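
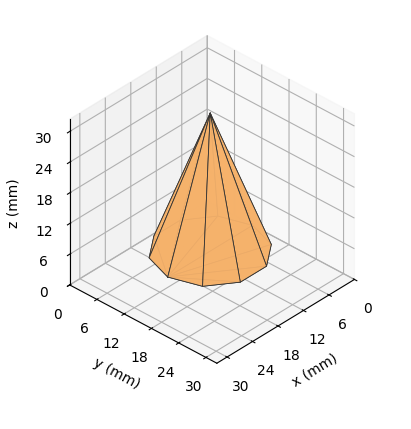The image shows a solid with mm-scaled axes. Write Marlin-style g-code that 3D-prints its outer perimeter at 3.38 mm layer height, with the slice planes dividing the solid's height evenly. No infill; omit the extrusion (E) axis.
Reading the render: the shape is a regular 10-sided pyramid, base circumscribed radius ≈ 10 mm, apex at z ≈ 27 mm (dimensions read to the nearest mm from the axis ticks). For the g-code, the solid's height is divided into equal slices at the stated Δz and each level perimeter traced with G1 moves after a G0 lift.

; perimeter-only toolpath
G21 ; units = mm
G90 ; absolute positioning
G28 ; home
; layer 1
G0 Z3.38
G0 X18.75 Y10.00
G1 X17.08 Y15.15
G1 X12.70 Y18.32
G1 X7.30 Y18.32
G1 X2.92 Y15.15
G1 X1.25 Y10.00
G1 X2.92 Y4.86
G1 X7.30 Y1.68
G1 X12.70 Y1.68
G1 X17.08 Y4.86
G1 X18.75 Y10.00
; layer 2
G0 Z6.75
G0 X17.50 Y10.00
G1 X16.07 Y14.41
G1 X12.32 Y17.13
G1 X7.68 Y17.13
G1 X3.93 Y14.41
G1 X2.50 Y10.00
G1 X3.93 Y5.59
G1 X7.68 Y2.87
G1 X12.32 Y2.87
G1 X16.07 Y5.59
G1 X17.50 Y10.00
; layer 3
G0 Z10.12
G0 X16.25 Y10.00
G1 X15.06 Y13.68
G1 X11.93 Y15.94
G1 X8.07 Y15.94
G1 X4.94 Y13.68
G1 X3.75 Y10.00
G1 X4.94 Y6.33
G1 X8.07 Y4.06
G1 X11.93 Y4.06
G1 X15.06 Y6.33
G1 X16.25 Y10.00
; layer 4
G0 Z13.50
G0 X15.00 Y10.00
G1 X14.04 Y12.94
G1 X11.54 Y14.76
G1 X8.46 Y14.76
G1 X5.96 Y12.94
G1 X5.00 Y10.00
G1 X5.96 Y7.06
G1 X8.46 Y5.25
G1 X11.54 Y5.25
G1 X14.04 Y7.06
G1 X15.00 Y10.00
; layer 5
G0 Z16.88
G0 X13.75 Y10.00
G1 X13.03 Y12.21
G1 X11.16 Y13.57
G1 X8.84 Y13.57
G1 X6.97 Y12.21
G1 X6.25 Y10.00
G1 X6.97 Y7.79
G1 X8.84 Y6.43
G1 X11.16 Y6.43
G1 X13.03 Y7.79
G1 X13.75 Y10.00
; layer 6
G0 Z20.25
G0 X12.50 Y10.00
G1 X12.02 Y11.47
G1 X10.77 Y12.38
G1 X9.23 Y12.38
G1 X7.98 Y11.47
G1 X7.50 Y10.00
G1 X7.98 Y8.53
G1 X9.23 Y7.62
G1 X10.77 Y7.62
G1 X12.02 Y8.53
G1 X12.50 Y10.00
; layer 7
G0 Z23.62
G0 X11.25 Y10.00
G1 X11.01 Y10.73
G1 X10.39 Y11.19
G1 X9.61 Y11.19
G1 X8.99 Y10.73
G1 X8.75 Y10.00
G1 X8.99 Y9.27
G1 X9.61 Y8.81
G1 X10.39 Y8.81
G1 X11.01 Y9.27
G1 X11.25 Y10.00
M2 ; end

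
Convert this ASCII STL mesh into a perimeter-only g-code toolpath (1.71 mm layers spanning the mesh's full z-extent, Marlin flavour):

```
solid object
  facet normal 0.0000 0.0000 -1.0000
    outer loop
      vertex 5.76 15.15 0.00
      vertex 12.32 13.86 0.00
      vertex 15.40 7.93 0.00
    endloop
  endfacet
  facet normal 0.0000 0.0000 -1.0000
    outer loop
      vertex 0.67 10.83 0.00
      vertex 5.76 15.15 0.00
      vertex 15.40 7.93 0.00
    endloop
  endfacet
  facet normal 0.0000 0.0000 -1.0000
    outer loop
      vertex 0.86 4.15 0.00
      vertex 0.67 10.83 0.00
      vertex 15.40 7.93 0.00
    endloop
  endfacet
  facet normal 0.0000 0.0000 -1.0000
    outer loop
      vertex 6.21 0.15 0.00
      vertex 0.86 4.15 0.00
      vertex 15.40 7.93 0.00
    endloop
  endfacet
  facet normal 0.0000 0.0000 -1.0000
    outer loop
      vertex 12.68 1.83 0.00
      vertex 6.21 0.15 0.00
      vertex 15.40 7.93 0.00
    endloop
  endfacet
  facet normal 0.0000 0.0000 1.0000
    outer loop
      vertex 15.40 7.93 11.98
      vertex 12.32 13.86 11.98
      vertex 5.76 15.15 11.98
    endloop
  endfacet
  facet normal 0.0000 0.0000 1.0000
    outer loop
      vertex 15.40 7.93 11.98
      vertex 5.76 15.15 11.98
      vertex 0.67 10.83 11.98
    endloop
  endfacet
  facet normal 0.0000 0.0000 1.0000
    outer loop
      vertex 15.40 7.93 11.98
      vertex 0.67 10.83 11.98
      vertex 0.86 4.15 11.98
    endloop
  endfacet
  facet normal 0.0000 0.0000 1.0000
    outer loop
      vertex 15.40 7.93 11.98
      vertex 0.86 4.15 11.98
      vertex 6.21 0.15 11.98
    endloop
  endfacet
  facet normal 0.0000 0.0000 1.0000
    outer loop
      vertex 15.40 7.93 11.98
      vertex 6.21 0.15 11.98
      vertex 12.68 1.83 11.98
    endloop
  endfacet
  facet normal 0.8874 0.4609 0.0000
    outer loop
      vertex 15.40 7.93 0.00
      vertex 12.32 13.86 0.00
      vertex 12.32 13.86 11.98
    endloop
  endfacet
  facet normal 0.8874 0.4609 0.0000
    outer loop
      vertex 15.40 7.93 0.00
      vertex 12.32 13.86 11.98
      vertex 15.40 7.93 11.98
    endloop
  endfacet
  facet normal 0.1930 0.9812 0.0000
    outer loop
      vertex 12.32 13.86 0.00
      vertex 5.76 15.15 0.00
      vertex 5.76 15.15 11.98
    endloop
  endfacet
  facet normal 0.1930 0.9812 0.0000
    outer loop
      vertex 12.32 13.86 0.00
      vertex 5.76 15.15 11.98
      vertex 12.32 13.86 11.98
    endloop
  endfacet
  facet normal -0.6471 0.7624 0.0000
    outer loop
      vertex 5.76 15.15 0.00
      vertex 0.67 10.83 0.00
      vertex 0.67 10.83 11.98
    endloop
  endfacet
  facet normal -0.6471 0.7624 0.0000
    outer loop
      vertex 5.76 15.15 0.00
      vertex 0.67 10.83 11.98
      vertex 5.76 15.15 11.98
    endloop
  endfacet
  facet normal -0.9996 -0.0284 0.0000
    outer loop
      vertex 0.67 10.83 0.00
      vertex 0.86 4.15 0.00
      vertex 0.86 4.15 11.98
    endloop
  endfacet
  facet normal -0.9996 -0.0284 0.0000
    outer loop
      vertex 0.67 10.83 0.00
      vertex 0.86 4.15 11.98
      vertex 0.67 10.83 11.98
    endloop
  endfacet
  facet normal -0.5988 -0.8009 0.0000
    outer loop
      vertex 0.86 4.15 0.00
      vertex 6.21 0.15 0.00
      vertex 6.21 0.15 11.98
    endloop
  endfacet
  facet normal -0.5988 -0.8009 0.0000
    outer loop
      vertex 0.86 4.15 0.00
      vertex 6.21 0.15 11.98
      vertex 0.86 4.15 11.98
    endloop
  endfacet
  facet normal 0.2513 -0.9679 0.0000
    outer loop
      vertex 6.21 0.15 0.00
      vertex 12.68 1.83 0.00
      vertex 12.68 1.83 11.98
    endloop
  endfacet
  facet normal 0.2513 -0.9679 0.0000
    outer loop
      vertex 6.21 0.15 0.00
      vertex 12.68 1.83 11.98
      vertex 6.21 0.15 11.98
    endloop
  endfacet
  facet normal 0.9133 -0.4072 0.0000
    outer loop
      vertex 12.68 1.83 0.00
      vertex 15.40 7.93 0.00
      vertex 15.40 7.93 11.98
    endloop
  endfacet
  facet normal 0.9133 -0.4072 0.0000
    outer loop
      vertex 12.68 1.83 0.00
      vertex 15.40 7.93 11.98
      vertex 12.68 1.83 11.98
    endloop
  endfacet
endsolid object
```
; perimeter-only toolpath
G21 ; units = mm
G90 ; absolute positioning
G28 ; home
; layer 1
G0 Z1.71
G0 X15.40 Y7.93
G1 X12.32 Y13.86
G1 X5.76 Y15.15
G1 X0.67 Y10.83
G1 X0.86 Y4.15
G1 X6.21 Y0.15
G1 X12.68 Y1.83
G1 X15.40 Y7.93
; layer 2
G0 Z3.42
G0 X15.40 Y7.93
G1 X12.32 Y13.86
G1 X5.76 Y15.15
G1 X0.67 Y10.83
G1 X0.86 Y4.15
G1 X6.21 Y0.15
G1 X12.68 Y1.83
G1 X15.40 Y7.93
; layer 3
G0 Z5.13
G0 X15.40 Y7.93
G1 X12.32 Y13.86
G1 X5.76 Y15.15
G1 X0.67 Y10.83
G1 X0.86 Y4.15
G1 X6.21 Y0.15
G1 X12.68 Y1.83
G1 X15.40 Y7.93
; layer 4
G0 Z6.85
G0 X15.40 Y7.93
G1 X12.32 Y13.86
G1 X5.76 Y15.15
G1 X0.67 Y10.83
G1 X0.86 Y4.15
G1 X6.21 Y0.15
G1 X12.68 Y1.83
G1 X15.40 Y7.93
; layer 5
G0 Z8.56
G0 X15.40 Y7.93
G1 X12.32 Y13.86
G1 X5.76 Y15.15
G1 X0.67 Y10.83
G1 X0.86 Y4.15
G1 X6.21 Y0.15
G1 X12.68 Y1.83
G1 X15.40 Y7.93
; layer 6
G0 Z10.27
G0 X15.40 Y7.93
G1 X12.32 Y13.86
G1 X5.76 Y15.15
G1 X0.67 Y10.83
G1 X0.86 Y4.15
G1 X6.21 Y0.15
G1 X12.68 Y1.83
G1 X15.40 Y7.93
; layer 7
G0 Z11.98
G0 X15.40 Y7.93
G1 X12.32 Y13.86
G1 X5.76 Y15.15
G1 X0.67 Y10.83
G1 X0.86 Y4.15
G1 X6.21 Y0.15
G1 X12.68 Y1.83
G1 X15.40 Y7.93
M2 ; end

The solid is a regular 7-sided prism (a cylinder approximated with 7 flat sides), circumscribed radius ≈ 7.7 mm, height ≈ 12 mm. Slicing at Δz = 1.71 mm — 7 equal slices spanning the solid's height, so layer i sits at z = i·h/7 — gives 7 non-empty perimeters. Each is a 7-segment closed polygon; G0 lifts to the layer z and rapids to the start vertex, then G1 traces the edges.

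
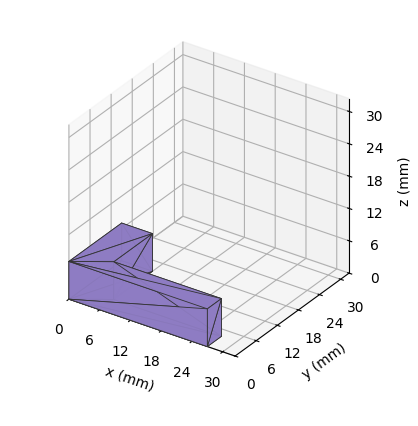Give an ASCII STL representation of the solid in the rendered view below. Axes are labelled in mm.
Reading the render: the shape is an L-shaped prism: outer 27 × 15 mm, arm thicknesses ≈ 4 mm (horizontal) and 6 mm (vertical), extruded 7 mm in z (dimensions read to the nearest mm from the axis ticks). For the STL, each face is triangulated and given an outward normal.

solid part
  facet normal 0.0000 0.0000 -1.0000
    outer loop
      vertex 27.000 4.000 0.000
      vertex 27.000 0.000 0.000
      vertex 0.000 0.000 0.000
    endloop
  endfacet
  facet normal 0.0000 0.0000 -1.0000
    outer loop
      vertex 6.000 4.000 0.000
      vertex 27.000 4.000 0.000
      vertex 0.000 0.000 0.000
    endloop
  endfacet
  facet normal 0.0000 0.0000 -1.0000
    outer loop
      vertex 6.000 15.000 0.000
      vertex 6.000 4.000 0.000
      vertex 0.000 0.000 0.000
    endloop
  endfacet
  facet normal 0.0000 0.0000 -1.0000
    outer loop
      vertex 0.000 15.000 0.000
      vertex 6.000 15.000 0.000
      vertex 0.000 0.000 0.000
    endloop
  endfacet
  facet normal 0.0000 0.0000 1.0000
    outer loop
      vertex 0.000 0.000 7.000
      vertex 27.000 0.000 7.000
      vertex 27.000 4.000 7.000
    endloop
  endfacet
  facet normal 0.0000 0.0000 1.0000
    outer loop
      vertex 0.000 0.000 7.000
      vertex 27.000 4.000 7.000
      vertex 6.000 4.000 7.000
    endloop
  endfacet
  facet normal 0.0000 0.0000 1.0000
    outer loop
      vertex 0.000 0.000 7.000
      vertex 6.000 4.000 7.000
      vertex 6.000 15.000 7.000
    endloop
  endfacet
  facet normal 0.0000 0.0000 1.0000
    outer loop
      vertex 0.000 0.000 7.000
      vertex 6.000 15.000 7.000
      vertex 0.000 15.000 7.000
    endloop
  endfacet
  facet normal 0.0000 -1.0000 0.0000
    outer loop
      vertex 0.000 0.000 0.000
      vertex 27.000 0.000 0.000
      vertex 27.000 0.000 7.000
    endloop
  endfacet
  facet normal 0.0000 -1.0000 0.0000
    outer loop
      vertex 0.000 0.000 0.000
      vertex 27.000 0.000 7.000
      vertex 0.000 0.000 7.000
    endloop
  endfacet
  facet normal 1.0000 0.0000 0.0000
    outer loop
      vertex 27.000 0.000 0.000
      vertex 27.000 4.000 0.000
      vertex 27.000 4.000 7.000
    endloop
  endfacet
  facet normal 1.0000 0.0000 0.0000
    outer loop
      vertex 27.000 0.000 0.000
      vertex 27.000 4.000 7.000
      vertex 27.000 0.000 7.000
    endloop
  endfacet
  facet normal 0.0000 1.0000 0.0000
    outer loop
      vertex 27.000 4.000 0.000
      vertex 6.000 4.000 0.000
      vertex 6.000 4.000 7.000
    endloop
  endfacet
  facet normal 0.0000 1.0000 0.0000
    outer loop
      vertex 27.000 4.000 0.000
      vertex 6.000 4.000 7.000
      vertex 27.000 4.000 7.000
    endloop
  endfacet
  facet normal 1.0000 0.0000 0.0000
    outer loop
      vertex 6.000 4.000 0.000
      vertex 6.000 15.000 0.000
      vertex 6.000 15.000 7.000
    endloop
  endfacet
  facet normal 1.0000 0.0000 0.0000
    outer loop
      vertex 6.000 4.000 0.000
      vertex 6.000 15.000 7.000
      vertex 6.000 4.000 7.000
    endloop
  endfacet
  facet normal 0.0000 1.0000 0.0000
    outer loop
      vertex 6.000 15.000 0.000
      vertex 0.000 15.000 0.000
      vertex 0.000 15.000 7.000
    endloop
  endfacet
  facet normal 0.0000 1.0000 0.0000
    outer loop
      vertex 6.000 15.000 0.000
      vertex 0.000 15.000 7.000
      vertex 6.000 15.000 7.000
    endloop
  endfacet
  facet normal -1.0000 0.0000 0.0000
    outer loop
      vertex 0.000 15.000 0.000
      vertex 0.000 0.000 0.000
      vertex 0.000 0.000 7.000
    endloop
  endfacet
  facet normal -1.0000 0.0000 0.0000
    outer loop
      vertex 0.000 15.000 0.000
      vertex 0.000 0.000 7.000
      vertex 0.000 15.000 7.000
    endloop
  endfacet
endsolid part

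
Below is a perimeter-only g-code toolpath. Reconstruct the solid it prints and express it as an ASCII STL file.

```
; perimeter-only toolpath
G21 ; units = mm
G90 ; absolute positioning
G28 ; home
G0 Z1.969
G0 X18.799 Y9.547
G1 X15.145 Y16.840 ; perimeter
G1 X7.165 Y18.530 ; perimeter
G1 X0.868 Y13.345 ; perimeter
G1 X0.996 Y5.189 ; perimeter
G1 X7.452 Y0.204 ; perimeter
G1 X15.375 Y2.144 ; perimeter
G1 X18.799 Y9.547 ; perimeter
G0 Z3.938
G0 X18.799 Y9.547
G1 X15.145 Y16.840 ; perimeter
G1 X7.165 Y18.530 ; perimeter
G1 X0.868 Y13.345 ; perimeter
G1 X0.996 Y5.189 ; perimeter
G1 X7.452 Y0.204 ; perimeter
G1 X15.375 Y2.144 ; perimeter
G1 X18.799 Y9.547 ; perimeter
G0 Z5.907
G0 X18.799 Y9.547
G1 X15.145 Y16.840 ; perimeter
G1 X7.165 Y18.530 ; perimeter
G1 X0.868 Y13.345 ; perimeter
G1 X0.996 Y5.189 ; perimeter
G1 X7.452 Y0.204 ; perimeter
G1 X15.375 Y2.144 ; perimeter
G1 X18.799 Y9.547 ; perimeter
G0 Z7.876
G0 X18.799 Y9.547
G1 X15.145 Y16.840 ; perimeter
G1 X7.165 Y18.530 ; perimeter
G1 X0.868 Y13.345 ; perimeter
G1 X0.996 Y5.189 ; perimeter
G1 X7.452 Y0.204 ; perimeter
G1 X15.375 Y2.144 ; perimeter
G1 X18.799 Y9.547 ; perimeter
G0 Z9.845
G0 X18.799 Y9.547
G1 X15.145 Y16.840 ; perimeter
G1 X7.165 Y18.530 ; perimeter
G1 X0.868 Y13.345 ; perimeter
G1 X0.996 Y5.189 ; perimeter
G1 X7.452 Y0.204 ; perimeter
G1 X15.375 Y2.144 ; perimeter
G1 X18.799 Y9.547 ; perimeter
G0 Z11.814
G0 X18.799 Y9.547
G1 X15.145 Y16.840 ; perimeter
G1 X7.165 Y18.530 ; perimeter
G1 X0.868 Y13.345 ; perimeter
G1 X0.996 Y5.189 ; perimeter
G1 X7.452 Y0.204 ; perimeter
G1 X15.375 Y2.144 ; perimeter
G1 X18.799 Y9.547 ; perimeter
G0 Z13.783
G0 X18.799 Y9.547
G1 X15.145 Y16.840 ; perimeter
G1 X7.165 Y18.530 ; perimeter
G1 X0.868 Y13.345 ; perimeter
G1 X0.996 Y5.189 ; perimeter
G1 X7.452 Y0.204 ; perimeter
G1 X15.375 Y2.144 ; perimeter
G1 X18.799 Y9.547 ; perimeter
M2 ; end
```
solid part
  facet normal 0.0000 0.0000 -1.0000
    outer loop
      vertex 7.165 18.530 0.000
      vertex 15.145 16.840 0.000
      vertex 18.799 9.547 0.000
    endloop
  endfacet
  facet normal 0.0000 0.0000 -1.0000
    outer loop
      vertex 0.868 13.345 0.000
      vertex 7.165 18.530 0.000
      vertex 18.799 9.547 0.000
    endloop
  endfacet
  facet normal 0.0000 0.0000 -1.0000
    outer loop
      vertex 0.996 5.189 0.000
      vertex 0.868 13.345 0.000
      vertex 18.799 9.547 0.000
    endloop
  endfacet
  facet normal 0.0000 0.0000 -1.0000
    outer loop
      vertex 7.452 0.204 0.000
      vertex 0.996 5.189 0.000
      vertex 18.799 9.547 0.000
    endloop
  endfacet
  facet normal 0.0000 0.0000 -1.0000
    outer loop
      vertex 15.375 2.144 0.000
      vertex 7.452 0.204 0.000
      vertex 18.799 9.547 0.000
    endloop
  endfacet
  facet normal 0.0000 0.0000 1.0000
    outer loop
      vertex 18.799 9.547 13.783
      vertex 15.145 16.840 13.783
      vertex 7.165 18.530 13.783
    endloop
  endfacet
  facet normal 0.0000 0.0000 1.0000
    outer loop
      vertex 18.799 9.547 13.783
      vertex 7.165 18.530 13.783
      vertex 0.868 13.345 13.783
    endloop
  endfacet
  facet normal 0.0000 0.0000 1.0000
    outer loop
      vertex 18.799 9.547 13.783
      vertex 0.868 13.345 13.783
      vertex 0.996 5.189 13.783
    endloop
  endfacet
  facet normal 0.0000 0.0000 1.0000
    outer loop
      vertex 18.799 9.547 13.783
      vertex 0.996 5.189 13.783
      vertex 7.452 0.204 13.783
    endloop
  endfacet
  facet normal 0.0000 0.0000 1.0000
    outer loop
      vertex 18.799 9.547 13.783
      vertex 7.452 0.204 13.783
      vertex 15.375 2.144 13.783
    endloop
  endfacet
  facet normal 0.8941 0.4479 0.0000
    outer loop
      vertex 18.799 9.547 0.000
      vertex 15.145 16.840 0.000
      vertex 15.145 16.840 13.783
    endloop
  endfacet
  facet normal 0.8941 0.4479 0.0000
    outer loop
      vertex 18.799 9.547 0.000
      vertex 15.145 16.840 13.783
      vertex 18.799 9.547 13.783
    endloop
  endfacet
  facet normal 0.2072 0.9783 0.0000
    outer loop
      vertex 15.145 16.840 0.000
      vertex 7.165 18.530 0.000
      vertex 7.165 18.530 13.783
    endloop
  endfacet
  facet normal 0.2072 0.9783 0.0000
    outer loop
      vertex 15.145 16.840 0.000
      vertex 7.165 18.530 13.783
      vertex 15.145 16.840 13.783
    endloop
  endfacet
  facet normal -0.6357 0.7720 0.0000
    outer loop
      vertex 7.165 18.530 0.000
      vertex 0.868 13.345 0.000
      vertex 0.868 13.345 13.783
    endloop
  endfacet
  facet normal -0.6357 0.7720 0.0000
    outer loop
      vertex 7.165 18.530 0.000
      vertex 0.868 13.345 13.783
      vertex 7.165 18.530 13.783
    endloop
  endfacet
  facet normal -0.9999 -0.0157 0.0000
    outer loop
      vertex 0.868 13.345 0.000
      vertex 0.996 5.189 0.000
      vertex 0.996 5.189 13.783
    endloop
  endfacet
  facet normal -0.9999 -0.0157 0.0000
    outer loop
      vertex 0.868 13.345 0.000
      vertex 0.996 5.189 13.783
      vertex 0.868 13.345 13.783
    endloop
  endfacet
  facet normal -0.6112 -0.7915 0.0000
    outer loop
      vertex 0.996 5.189 0.000
      vertex 7.452 0.204 0.000
      vertex 7.452 0.204 13.783
    endloop
  endfacet
  facet normal -0.6112 -0.7915 0.0000
    outer loop
      vertex 0.996 5.189 0.000
      vertex 7.452 0.204 13.783
      vertex 0.996 5.189 13.783
    endloop
  endfacet
  facet normal 0.2378 -0.9713 0.0000
    outer loop
      vertex 7.452 0.204 0.000
      vertex 15.375 2.144 0.000
      vertex 15.375 2.144 13.783
    endloop
  endfacet
  facet normal 0.2378 -0.9713 0.0000
    outer loop
      vertex 7.452 0.204 0.000
      vertex 15.375 2.144 13.783
      vertex 7.452 0.204 13.783
    endloop
  endfacet
  facet normal 0.9076 -0.4198 0.0000
    outer loop
      vertex 15.375 2.144 0.000
      vertex 18.799 9.547 0.000
      vertex 18.799 9.547 13.783
    endloop
  endfacet
  facet normal 0.9076 -0.4198 0.0000
    outer loop
      vertex 15.375 2.144 0.000
      vertex 18.799 9.547 13.783
      vertex 15.375 2.144 13.783
    endloop
  endfacet
endsolid part

The G0 Z moves step by Δz≈1.969 mm. Every layer's G1 loop is the same polygon, so the solid is a straight extrusion of it from z=0 to z≈13.8. Closing with flat bottom and top caps and triangulating gives 24 facets — a regular 7-sided prism (a cylinder approximated with 7 flat sides), circumscribed radius ≈ 9.4 mm, height ≈ 13.8 mm.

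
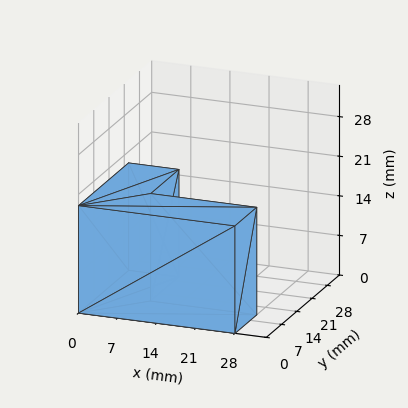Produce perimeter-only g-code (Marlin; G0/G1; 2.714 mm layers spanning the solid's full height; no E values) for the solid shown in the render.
Reading the render: the shape is an L-shaped prism: outer 28 × 23 mm, arm thicknesses ≈ 10 mm (horizontal) and 9 mm (vertical), extruded 19 mm in z (dimensions read to the nearest mm from the axis ticks). For the g-code, the solid's height is divided into equal slices at the stated Δz and each level perimeter traced with G1 moves after a G0 lift.

; perimeter-only toolpath
G21 ; units = mm
G90 ; absolute positioning
G28 ; home
; layer 1
G0 Z2.714
G0 X0.000 Y0.000
G1 X28.000 Y0.000
G1 X28.000 Y10.000
G1 X9.000 Y10.000
G1 X9.000 Y23.000
G1 X0.000 Y23.000
G1 X0.000 Y0.000
; layer 2
G0 Z5.429
G0 X0.000 Y0.000
G1 X28.000 Y0.000
G1 X28.000 Y10.000
G1 X9.000 Y10.000
G1 X9.000 Y23.000
G1 X0.000 Y23.000
G1 X0.000 Y0.000
; layer 3
G0 Z8.143
G0 X0.000 Y0.000
G1 X28.000 Y0.000
G1 X28.000 Y10.000
G1 X9.000 Y10.000
G1 X9.000 Y23.000
G1 X0.000 Y23.000
G1 X0.000 Y0.000
; layer 4
G0 Z10.857
G0 X0.000 Y0.000
G1 X28.000 Y0.000
G1 X28.000 Y10.000
G1 X9.000 Y10.000
G1 X9.000 Y23.000
G1 X0.000 Y23.000
G1 X0.000 Y0.000
; layer 5
G0 Z13.571
G0 X0.000 Y0.000
G1 X28.000 Y0.000
G1 X28.000 Y10.000
G1 X9.000 Y10.000
G1 X9.000 Y23.000
G1 X0.000 Y23.000
G1 X0.000 Y0.000
; layer 6
G0 Z16.286
G0 X0.000 Y0.000
G1 X28.000 Y0.000
G1 X28.000 Y10.000
G1 X9.000 Y10.000
G1 X9.000 Y23.000
G1 X0.000 Y23.000
G1 X0.000 Y0.000
; layer 7
G0 Z19.000
G0 X0.000 Y0.000
G1 X28.000 Y0.000
G1 X28.000 Y10.000
G1 X9.000 Y10.000
G1 X9.000 Y23.000
G1 X0.000 Y23.000
G1 X0.000 Y0.000
M2 ; end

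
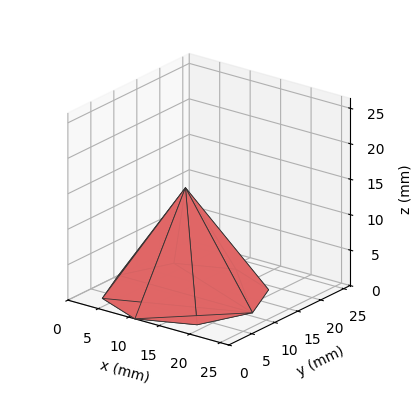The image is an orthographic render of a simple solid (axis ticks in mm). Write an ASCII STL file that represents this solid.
Reading the render: the shape is a regular 8-sided pyramid, base circumscribed radius ≈ 11 mm, apex at z ≈ 15 mm (dimensions read to the nearest mm from the axis ticks). For the STL, each face is triangulated and given an outward normal.

solid part
  facet normal 0.0000 0.0000 -1.0000
    outer loop
      vertex 11.000 22.000 0.000
      vertex 18.778 18.778 0.000
      vertex 22.000 11.000 0.000
    endloop
  endfacet
  facet normal 0.0000 0.0000 -1.0000
    outer loop
      vertex 3.222 18.778 0.000
      vertex 11.000 22.000 0.000
      vertex 22.000 11.000 0.000
    endloop
  endfacet
  facet normal 0.0000 0.0000 -1.0000
    outer loop
      vertex 0.000 11.000 0.000
      vertex 3.222 18.778 0.000
      vertex 22.000 11.000 0.000
    endloop
  endfacet
  facet normal 0.0000 0.0000 -1.0000
    outer loop
      vertex 3.222 3.222 0.000
      vertex 0.000 11.000 0.000
      vertex 22.000 11.000 0.000
    endloop
  endfacet
  facet normal 0.0000 0.0000 -1.0000
    outer loop
      vertex 11.000 0.000 0.000
      vertex 3.222 3.222 0.000
      vertex 22.000 11.000 0.000
    endloop
  endfacet
  facet normal 0.0000 0.0000 -1.0000
    outer loop
      vertex 18.778 3.222 0.000
      vertex 11.000 0.000 0.000
      vertex 22.000 11.000 0.000
    endloop
  endfacet
  facet normal 0.7649 0.3168 0.5609
    outer loop
      vertex 22.000 11.000 0.000
      vertex 18.778 18.778 0.000
      vertex 11.000 11.000 15.000
    endloop
  endfacet
  facet normal 0.3168 0.7649 0.5609
    outer loop
      vertex 18.778 18.778 0.000
      vertex 11.000 22.000 0.000
      vertex 11.000 11.000 15.000
    endloop
  endfacet
  facet normal -0.3168 0.7649 0.5609
    outer loop
      vertex 11.000 22.000 0.000
      vertex 3.222 18.778 0.000
      vertex 11.000 11.000 15.000
    endloop
  endfacet
  facet normal -0.7649 0.3168 0.5609
    outer loop
      vertex 3.222 18.778 0.000
      vertex 0.000 11.000 0.000
      vertex 11.000 11.000 15.000
    endloop
  endfacet
  facet normal -0.7649 -0.3168 0.5609
    outer loop
      vertex 0.000 11.000 0.000
      vertex 3.222 3.222 0.000
      vertex 11.000 11.000 15.000
    endloop
  endfacet
  facet normal -0.3168 -0.7649 0.5609
    outer loop
      vertex 3.222 3.222 0.000
      vertex 11.000 0.000 0.000
      vertex 11.000 11.000 15.000
    endloop
  endfacet
  facet normal 0.3168 -0.7649 0.5609
    outer loop
      vertex 11.000 0.000 0.000
      vertex 18.778 3.222 0.000
      vertex 11.000 11.000 15.000
    endloop
  endfacet
  facet normal 0.7649 -0.3168 0.5609
    outer loop
      vertex 18.778 3.222 0.000
      vertex 22.000 11.000 0.000
      vertex 11.000 11.000 15.000
    endloop
  endfacet
endsolid part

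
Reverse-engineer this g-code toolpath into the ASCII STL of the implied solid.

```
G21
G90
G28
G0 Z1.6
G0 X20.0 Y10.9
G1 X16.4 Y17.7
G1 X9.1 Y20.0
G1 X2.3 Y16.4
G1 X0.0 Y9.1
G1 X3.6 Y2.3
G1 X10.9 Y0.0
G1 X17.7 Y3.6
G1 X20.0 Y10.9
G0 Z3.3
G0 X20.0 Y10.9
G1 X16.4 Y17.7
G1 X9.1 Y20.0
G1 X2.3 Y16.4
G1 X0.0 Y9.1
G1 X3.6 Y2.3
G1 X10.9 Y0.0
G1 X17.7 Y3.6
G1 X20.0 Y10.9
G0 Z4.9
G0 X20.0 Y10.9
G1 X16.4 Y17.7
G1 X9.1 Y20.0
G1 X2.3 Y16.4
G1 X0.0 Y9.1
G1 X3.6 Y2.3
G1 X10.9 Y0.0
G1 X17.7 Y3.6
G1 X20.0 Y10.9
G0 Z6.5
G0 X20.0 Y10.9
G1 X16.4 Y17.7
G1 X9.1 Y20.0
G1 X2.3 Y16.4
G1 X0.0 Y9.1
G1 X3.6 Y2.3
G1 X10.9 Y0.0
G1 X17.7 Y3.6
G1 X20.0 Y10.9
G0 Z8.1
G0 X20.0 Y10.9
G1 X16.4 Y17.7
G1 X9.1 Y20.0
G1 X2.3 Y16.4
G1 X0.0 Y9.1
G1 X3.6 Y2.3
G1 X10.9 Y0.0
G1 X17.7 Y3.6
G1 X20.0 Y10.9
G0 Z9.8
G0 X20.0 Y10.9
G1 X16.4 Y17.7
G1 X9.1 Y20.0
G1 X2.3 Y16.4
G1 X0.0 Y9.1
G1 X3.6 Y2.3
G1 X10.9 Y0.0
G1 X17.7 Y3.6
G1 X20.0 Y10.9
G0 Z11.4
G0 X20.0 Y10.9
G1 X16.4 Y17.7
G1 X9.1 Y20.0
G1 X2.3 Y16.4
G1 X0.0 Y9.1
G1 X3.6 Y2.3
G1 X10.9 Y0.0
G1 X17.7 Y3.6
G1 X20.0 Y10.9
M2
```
solid part
  facet normal 0.0000 0.0000 -1.0000
    outer loop
      vertex 9.1 20.0 0.0
      vertex 16.4 17.7 0.0
      vertex 20.0 10.9 0.0
    endloop
  endfacet
  facet normal 0.0000 0.0000 -1.0000
    outer loop
      vertex 2.3 16.4 0.0
      vertex 9.1 20.0 0.0
      vertex 20.0 10.9 0.0
    endloop
  endfacet
  facet normal 0.0000 0.0000 -1.0000
    outer loop
      vertex 0.0 9.1 0.0
      vertex 2.3 16.4 0.0
      vertex 20.0 10.9 0.0
    endloop
  endfacet
  facet normal 0.0000 0.0000 -1.0000
    outer loop
      vertex 3.6 2.3 0.0
      vertex 0.0 9.1 0.0
      vertex 20.0 10.9 0.0
    endloop
  endfacet
  facet normal 0.0000 0.0000 -1.0000
    outer loop
      vertex 10.9 0.0 0.0
      vertex 3.6 2.3 0.0
      vertex 20.0 10.9 0.0
    endloop
  endfacet
  facet normal 0.0000 0.0000 -1.0000
    outer loop
      vertex 17.7 3.6 0.0
      vertex 10.9 0.0 0.0
      vertex 20.0 10.9 0.0
    endloop
  endfacet
  facet normal 0.0000 0.0000 1.0000
    outer loop
      vertex 20.0 10.9 11.4
      vertex 16.4 17.7 11.4
      vertex 9.1 20.0 11.4
    endloop
  endfacet
  facet normal 0.0000 0.0000 1.0000
    outer loop
      vertex 20.0 10.9 11.4
      vertex 9.1 20.0 11.4
      vertex 2.3 16.4 11.4
    endloop
  endfacet
  facet normal 0.0000 0.0000 1.0000
    outer loop
      vertex 20.0 10.9 11.4
      vertex 2.3 16.4 11.4
      vertex 0.0 9.1 11.4
    endloop
  endfacet
  facet normal 0.0000 0.0000 1.0000
    outer loop
      vertex 20.0 10.9 11.4
      vertex 0.0 9.1 11.4
      vertex 3.6 2.3 11.4
    endloop
  endfacet
  facet normal 0.0000 0.0000 1.0000
    outer loop
      vertex 20.0 10.9 11.4
      vertex 3.6 2.3 11.4
      vertex 10.9 0.0 11.4
    endloop
  endfacet
  facet normal 0.0000 0.0000 1.0000
    outer loop
      vertex 20.0 10.9 11.4
      vertex 10.9 0.0 11.4
      vertex 17.7 3.6 11.4
    endloop
  endfacet
  facet normal 0.8838 0.4679 0.0000
    outer loop
      vertex 20.0 10.9 0.0
      vertex 16.4 17.7 0.0
      vertex 16.4 17.7 11.4
    endloop
  endfacet
  facet normal 0.8838 0.4679 0.0000
    outer loop
      vertex 20.0 10.9 0.0
      vertex 16.4 17.7 11.4
      vertex 20.0 10.9 11.4
    endloop
  endfacet
  facet normal 0.3005 0.9538 0.0000
    outer loop
      vertex 16.4 17.7 0.0
      vertex 9.1 20.0 0.0
      vertex 9.1 20.0 11.4
    endloop
  endfacet
  facet normal 0.3005 0.9538 0.0000
    outer loop
      vertex 16.4 17.7 0.0
      vertex 9.1 20.0 11.4
      vertex 16.4 17.7 11.4
    endloop
  endfacet
  facet normal -0.4679 0.8838 0.0000
    outer loop
      vertex 9.1 20.0 0.0
      vertex 2.3 16.4 0.0
      vertex 2.3 16.4 11.4
    endloop
  endfacet
  facet normal -0.4679 0.8838 0.0000
    outer loop
      vertex 9.1 20.0 0.0
      vertex 2.3 16.4 11.4
      vertex 9.1 20.0 11.4
    endloop
  endfacet
  facet normal -0.9538 0.3005 0.0000
    outer loop
      vertex 2.3 16.4 0.0
      vertex 0.0 9.1 0.0
      vertex 0.0 9.1 11.4
    endloop
  endfacet
  facet normal -0.9538 0.3005 0.0000
    outer loop
      vertex 2.3 16.4 0.0
      vertex 0.0 9.1 11.4
      vertex 2.3 16.4 11.4
    endloop
  endfacet
  facet normal -0.8838 -0.4679 0.0000
    outer loop
      vertex 0.0 9.1 0.0
      vertex 3.6 2.3 0.0
      vertex 3.6 2.3 11.4
    endloop
  endfacet
  facet normal -0.8838 -0.4679 0.0000
    outer loop
      vertex 0.0 9.1 0.0
      vertex 3.6 2.3 11.4
      vertex 0.0 9.1 11.4
    endloop
  endfacet
  facet normal -0.3005 -0.9538 0.0000
    outer loop
      vertex 3.6 2.3 0.0
      vertex 10.9 0.0 0.0
      vertex 10.9 0.0 11.4
    endloop
  endfacet
  facet normal -0.3005 -0.9538 0.0000
    outer loop
      vertex 3.6 2.3 0.0
      vertex 10.9 0.0 11.4
      vertex 3.6 2.3 11.4
    endloop
  endfacet
  facet normal 0.4679 -0.8838 0.0000
    outer loop
      vertex 10.9 0.0 0.0
      vertex 17.7 3.6 0.0
      vertex 17.7 3.6 11.4
    endloop
  endfacet
  facet normal 0.4679 -0.8838 0.0000
    outer loop
      vertex 10.9 0.0 0.0
      vertex 17.7 3.6 11.4
      vertex 10.9 0.0 11.4
    endloop
  endfacet
  facet normal 0.9538 -0.3005 0.0000
    outer loop
      vertex 17.7 3.6 0.0
      vertex 20.0 10.9 0.0
      vertex 20.0 10.9 11.4
    endloop
  endfacet
  facet normal 0.9538 -0.3005 0.0000
    outer loop
      vertex 17.7 3.6 0.0
      vertex 20.0 10.9 11.4
      vertex 17.7 3.6 11.4
    endloop
  endfacet
endsolid part

The G0 Z moves step by Δz≈1.6 mm. Every layer's G1 loop is the same polygon, so the solid is a straight extrusion of it from z=0 to z≈11.4. Closing with flat bottom and top caps and triangulating gives 28 facets — a regular 8-sided prism (a cylinder approximated with 8 flat sides), circumscribed radius ≈ 10 mm, height ≈ 11.4 mm.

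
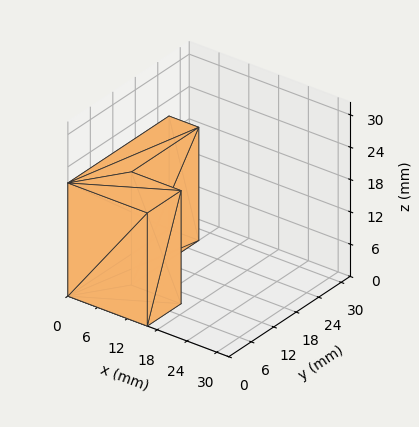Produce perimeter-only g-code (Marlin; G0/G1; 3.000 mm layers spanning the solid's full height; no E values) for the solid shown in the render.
Reading the render: the shape is an L-shaped prism: outer 16 × 27 mm, arm thicknesses ≈ 9 mm (horizontal) and 6 mm (vertical), extruded 21 mm in z (dimensions read to the nearest mm from the axis ticks). For the g-code, the solid's height is divided into equal slices at the stated Δz and each level perimeter traced with G1 moves after a G0 lift.

; perimeter-only toolpath
G21 ; units = mm
G90 ; absolute positioning
G28 ; home
; layer 1
G0 Z3.000
G0 X0.000 Y0.000
G1 X16.000 Y0.000
G1 X16.000 Y9.000
G1 X6.000 Y9.000
G1 X6.000 Y27.000
G1 X0.000 Y27.000
G1 X0.000 Y0.000
; layer 2
G0 Z6.000
G0 X0.000 Y0.000
G1 X16.000 Y0.000
G1 X16.000 Y9.000
G1 X6.000 Y9.000
G1 X6.000 Y27.000
G1 X0.000 Y27.000
G1 X0.000 Y0.000
; layer 3
G0 Z9.000
G0 X0.000 Y0.000
G1 X16.000 Y0.000
G1 X16.000 Y9.000
G1 X6.000 Y9.000
G1 X6.000 Y27.000
G1 X0.000 Y27.000
G1 X0.000 Y0.000
; layer 4
G0 Z12.000
G0 X0.000 Y0.000
G1 X16.000 Y0.000
G1 X16.000 Y9.000
G1 X6.000 Y9.000
G1 X6.000 Y27.000
G1 X0.000 Y27.000
G1 X0.000 Y0.000
; layer 5
G0 Z15.000
G0 X0.000 Y0.000
G1 X16.000 Y0.000
G1 X16.000 Y9.000
G1 X6.000 Y9.000
G1 X6.000 Y27.000
G1 X0.000 Y27.000
G1 X0.000 Y0.000
; layer 6
G0 Z18.000
G0 X0.000 Y0.000
G1 X16.000 Y0.000
G1 X16.000 Y9.000
G1 X6.000 Y9.000
G1 X6.000 Y27.000
G1 X0.000 Y27.000
G1 X0.000 Y0.000
; layer 7
G0 Z21.000
G0 X0.000 Y0.000
G1 X16.000 Y0.000
G1 X16.000 Y9.000
G1 X6.000 Y9.000
G1 X6.000 Y27.000
G1 X0.000 Y27.000
G1 X0.000 Y0.000
M2 ; end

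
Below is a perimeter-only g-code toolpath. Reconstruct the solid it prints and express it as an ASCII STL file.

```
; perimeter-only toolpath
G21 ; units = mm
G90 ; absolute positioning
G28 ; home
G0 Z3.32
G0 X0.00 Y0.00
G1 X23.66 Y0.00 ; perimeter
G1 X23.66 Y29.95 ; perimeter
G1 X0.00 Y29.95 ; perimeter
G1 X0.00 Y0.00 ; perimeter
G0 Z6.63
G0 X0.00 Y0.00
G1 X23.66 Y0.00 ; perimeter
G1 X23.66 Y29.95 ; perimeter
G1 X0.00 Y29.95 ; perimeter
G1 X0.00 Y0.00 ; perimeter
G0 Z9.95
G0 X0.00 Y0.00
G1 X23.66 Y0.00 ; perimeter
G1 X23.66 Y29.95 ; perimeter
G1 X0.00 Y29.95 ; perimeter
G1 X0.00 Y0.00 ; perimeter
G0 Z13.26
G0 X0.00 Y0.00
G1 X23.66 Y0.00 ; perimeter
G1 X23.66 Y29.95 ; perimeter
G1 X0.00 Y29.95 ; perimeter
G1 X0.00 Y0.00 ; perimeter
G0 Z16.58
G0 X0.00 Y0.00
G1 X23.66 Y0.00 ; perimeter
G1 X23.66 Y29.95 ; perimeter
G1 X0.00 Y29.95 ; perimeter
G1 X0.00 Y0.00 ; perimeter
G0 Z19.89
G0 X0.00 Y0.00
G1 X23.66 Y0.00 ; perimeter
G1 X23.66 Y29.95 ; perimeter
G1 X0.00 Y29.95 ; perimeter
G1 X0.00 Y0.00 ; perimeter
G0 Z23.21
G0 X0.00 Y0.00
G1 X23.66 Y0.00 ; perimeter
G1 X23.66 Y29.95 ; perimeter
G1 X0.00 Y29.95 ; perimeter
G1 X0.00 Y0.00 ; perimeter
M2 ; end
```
solid part
  facet normal 0.0000 0.0000 -1.0000
    outer loop
      vertex 23.66 29.95 0.00
      vertex 23.66 0.00 0.00
      vertex 0.00 0.00 0.00
    endloop
  endfacet
  facet normal 0.0000 0.0000 -1.0000
    outer loop
      vertex 0.00 29.95 0.00
      vertex 23.66 29.95 0.00
      vertex 0.00 0.00 0.00
    endloop
  endfacet
  facet normal 0.0000 0.0000 1.0000
    outer loop
      vertex 0.00 0.00 23.21
      vertex 23.66 0.00 23.21
      vertex 23.66 29.95 23.21
    endloop
  endfacet
  facet normal 0.0000 0.0000 1.0000
    outer loop
      vertex 0.00 0.00 23.21
      vertex 23.66 29.95 23.21
      vertex 0.00 29.95 23.21
    endloop
  endfacet
  facet normal 0.0000 -1.0000 0.0000
    outer loop
      vertex 0.00 0.00 0.00
      vertex 23.66 0.00 0.00
      vertex 23.66 0.00 23.21
    endloop
  endfacet
  facet normal 0.0000 -1.0000 0.0000
    outer loop
      vertex 0.00 0.00 0.00
      vertex 23.66 0.00 23.21
      vertex 0.00 0.00 23.21
    endloop
  endfacet
  facet normal 0.0000 1.0000 0.0000
    outer loop
      vertex 23.66 29.95 23.21
      vertex 23.66 29.95 0.00
      vertex 0.00 29.95 0.00
    endloop
  endfacet
  facet normal 0.0000 1.0000 0.0000
    outer loop
      vertex 0.00 29.95 23.21
      vertex 23.66 29.95 23.21
      vertex 0.00 29.95 0.00
    endloop
  endfacet
  facet normal -1.0000 0.0000 0.0000
    outer loop
      vertex 0.00 29.95 23.21
      vertex 0.00 29.95 0.00
      vertex 0.00 0.00 0.00
    endloop
  endfacet
  facet normal -1.0000 0.0000 0.0000
    outer loop
      vertex 0.00 0.00 23.21
      vertex 0.00 29.95 23.21
      vertex 0.00 0.00 0.00
    endloop
  endfacet
  facet normal 1.0000 0.0000 0.0000
    outer loop
      vertex 23.66 0.00 0.00
      vertex 23.66 29.95 0.00
      vertex 23.66 29.95 23.21
    endloop
  endfacet
  facet normal 1.0000 0.0000 0.0000
    outer loop
      vertex 23.66 0.00 0.00
      vertex 23.66 29.95 23.21
      vertex 23.66 0.00 23.21
    endloop
  endfacet
endsolid part

The G0 Z moves step by Δz≈3.32 mm. Every layer's G1 loop is the same polygon, so the solid is a straight extrusion of it from z=0 to z≈23.2. Closing with flat bottom and top caps and triangulating gives 12 facets — a rectangular box, roughly 23.7 × 29.9 mm footprint and 23.2 mm tall.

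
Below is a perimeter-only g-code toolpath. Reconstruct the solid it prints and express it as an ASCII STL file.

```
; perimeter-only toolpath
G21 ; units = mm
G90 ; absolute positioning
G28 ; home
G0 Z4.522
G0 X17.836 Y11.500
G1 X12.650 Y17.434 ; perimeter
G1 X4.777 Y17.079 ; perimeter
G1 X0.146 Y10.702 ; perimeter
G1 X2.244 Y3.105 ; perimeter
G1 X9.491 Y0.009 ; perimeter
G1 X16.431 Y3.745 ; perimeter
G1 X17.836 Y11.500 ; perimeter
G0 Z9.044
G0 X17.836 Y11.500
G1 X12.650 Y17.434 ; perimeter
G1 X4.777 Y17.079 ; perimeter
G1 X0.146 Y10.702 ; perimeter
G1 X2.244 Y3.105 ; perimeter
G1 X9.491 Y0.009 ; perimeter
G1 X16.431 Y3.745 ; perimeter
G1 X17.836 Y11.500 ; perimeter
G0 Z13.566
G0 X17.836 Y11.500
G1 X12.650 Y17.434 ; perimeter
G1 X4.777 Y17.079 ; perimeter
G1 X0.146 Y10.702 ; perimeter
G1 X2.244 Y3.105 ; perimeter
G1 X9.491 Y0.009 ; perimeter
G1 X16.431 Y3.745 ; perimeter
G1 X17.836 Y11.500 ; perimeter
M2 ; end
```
solid part
  facet normal 0.0000 0.0000 -1.0000
    outer loop
      vertex 4.777 17.079 0.000
      vertex 12.650 17.434 0.000
      vertex 17.836 11.500 0.000
    endloop
  endfacet
  facet normal 0.0000 0.0000 -1.0000
    outer loop
      vertex 0.146 10.702 0.000
      vertex 4.777 17.079 0.000
      vertex 17.836 11.500 0.000
    endloop
  endfacet
  facet normal 0.0000 0.0000 -1.0000
    outer loop
      vertex 2.244 3.105 0.000
      vertex 0.146 10.702 0.000
      vertex 17.836 11.500 0.000
    endloop
  endfacet
  facet normal 0.0000 0.0000 -1.0000
    outer loop
      vertex 9.491 0.009 0.000
      vertex 2.244 3.105 0.000
      vertex 17.836 11.500 0.000
    endloop
  endfacet
  facet normal 0.0000 0.0000 -1.0000
    outer loop
      vertex 16.431 3.745 0.000
      vertex 9.491 0.009 0.000
      vertex 17.836 11.500 0.000
    endloop
  endfacet
  facet normal 0.0000 0.0000 1.0000
    outer loop
      vertex 17.836 11.500 13.566
      vertex 12.650 17.434 13.566
      vertex 4.777 17.079 13.566
    endloop
  endfacet
  facet normal 0.0000 0.0000 1.0000
    outer loop
      vertex 17.836 11.500 13.566
      vertex 4.777 17.079 13.566
      vertex 0.146 10.702 13.566
    endloop
  endfacet
  facet normal 0.0000 0.0000 1.0000
    outer loop
      vertex 17.836 11.500 13.566
      vertex 0.146 10.702 13.566
      vertex 2.244 3.105 13.566
    endloop
  endfacet
  facet normal 0.0000 0.0000 1.0000
    outer loop
      vertex 17.836 11.500 13.566
      vertex 2.244 3.105 13.566
      vertex 9.491 0.009 13.566
    endloop
  endfacet
  facet normal 0.0000 0.0000 1.0000
    outer loop
      vertex 17.836 11.500 13.566
      vertex 9.491 0.009 13.566
      vertex 16.431 3.745 13.566
    endloop
  endfacet
  facet normal 0.7530 0.6581 0.0000
    outer loop
      vertex 17.836 11.500 0.000
      vertex 12.650 17.434 0.000
      vertex 12.650 17.434 13.566
    endloop
  endfacet
  facet normal 0.7530 0.6581 0.0000
    outer loop
      vertex 17.836 11.500 0.000
      vertex 12.650 17.434 13.566
      vertex 17.836 11.500 13.566
    endloop
  endfacet
  facet normal -0.0450 0.9990 0.0000
    outer loop
      vertex 12.650 17.434 0.000
      vertex 4.777 17.079 0.000
      vertex 4.777 17.079 13.566
    endloop
  endfacet
  facet normal -0.0450 0.9990 0.0000
    outer loop
      vertex 12.650 17.434 0.000
      vertex 4.777 17.079 13.566
      vertex 12.650 17.434 13.566
    endloop
  endfacet
  facet normal -0.8091 0.5876 0.0000
    outer loop
      vertex 4.777 17.079 0.000
      vertex 0.146 10.702 0.000
      vertex 0.146 10.702 13.566
    endloop
  endfacet
  facet normal -0.8091 0.5876 0.0000
    outer loop
      vertex 4.777 17.079 0.000
      vertex 0.146 10.702 13.566
      vertex 4.777 17.079 13.566
    endloop
  endfacet
  facet normal -0.9639 -0.2662 0.0000
    outer loop
      vertex 0.146 10.702 0.000
      vertex 2.244 3.105 0.000
      vertex 2.244 3.105 13.566
    endloop
  endfacet
  facet normal -0.9639 -0.2662 0.0000
    outer loop
      vertex 0.146 10.702 0.000
      vertex 2.244 3.105 13.566
      vertex 0.146 10.702 13.566
    endloop
  endfacet
  facet normal -0.3929 -0.9196 0.0000
    outer loop
      vertex 2.244 3.105 0.000
      vertex 9.491 0.009 0.000
      vertex 9.491 0.009 13.566
    endloop
  endfacet
  facet normal -0.3929 -0.9196 0.0000
    outer loop
      vertex 2.244 3.105 0.000
      vertex 9.491 0.009 13.566
      vertex 2.244 3.105 13.566
    endloop
  endfacet
  facet normal 0.4740 -0.8805 0.0000
    outer loop
      vertex 9.491 0.009 0.000
      vertex 16.431 3.745 0.000
      vertex 16.431 3.745 13.566
    endloop
  endfacet
  facet normal 0.4740 -0.8805 0.0000
    outer loop
      vertex 9.491 0.009 0.000
      vertex 16.431 3.745 13.566
      vertex 9.491 0.009 13.566
    endloop
  endfacet
  facet normal 0.9840 -0.1783 0.0000
    outer loop
      vertex 16.431 3.745 0.000
      vertex 17.836 11.500 0.000
      vertex 17.836 11.500 13.566
    endloop
  endfacet
  facet normal 0.9840 -0.1783 0.0000
    outer loop
      vertex 16.431 3.745 0.000
      vertex 17.836 11.500 13.566
      vertex 16.431 3.745 13.566
    endloop
  endfacet
endsolid part

The G0 Z moves step by Δz≈4.522 mm. Every layer's G1 loop is the same polygon, so the solid is a straight extrusion of it from z=0 to z≈13.6. Closing with flat bottom and top caps and triangulating gives 24 facets — a regular 7-sided prism (a cylinder approximated with 7 flat sides), circumscribed radius ≈ 9.08 mm, height ≈ 13.6 mm.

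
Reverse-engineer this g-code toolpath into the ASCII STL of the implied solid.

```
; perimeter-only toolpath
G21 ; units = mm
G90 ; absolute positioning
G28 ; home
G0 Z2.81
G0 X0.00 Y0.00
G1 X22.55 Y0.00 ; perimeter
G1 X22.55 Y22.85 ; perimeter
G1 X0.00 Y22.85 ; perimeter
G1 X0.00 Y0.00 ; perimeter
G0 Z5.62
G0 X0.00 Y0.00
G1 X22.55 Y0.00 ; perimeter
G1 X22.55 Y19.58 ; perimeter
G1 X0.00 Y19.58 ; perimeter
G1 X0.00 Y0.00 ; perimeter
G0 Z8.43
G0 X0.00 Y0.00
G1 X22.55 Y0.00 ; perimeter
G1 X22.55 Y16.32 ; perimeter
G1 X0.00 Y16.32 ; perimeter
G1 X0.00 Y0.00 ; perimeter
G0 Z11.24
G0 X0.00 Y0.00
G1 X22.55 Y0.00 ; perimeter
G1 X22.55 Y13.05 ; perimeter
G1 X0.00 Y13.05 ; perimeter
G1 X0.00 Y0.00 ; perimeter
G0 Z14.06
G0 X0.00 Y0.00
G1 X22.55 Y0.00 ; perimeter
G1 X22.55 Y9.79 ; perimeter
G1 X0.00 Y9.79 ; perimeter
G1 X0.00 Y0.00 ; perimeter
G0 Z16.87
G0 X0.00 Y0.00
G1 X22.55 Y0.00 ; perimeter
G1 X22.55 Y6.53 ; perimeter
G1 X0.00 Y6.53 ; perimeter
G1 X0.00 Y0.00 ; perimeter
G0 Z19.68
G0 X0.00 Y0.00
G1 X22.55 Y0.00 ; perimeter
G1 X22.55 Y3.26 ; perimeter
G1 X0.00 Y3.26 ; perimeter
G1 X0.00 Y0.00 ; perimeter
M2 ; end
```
solid part
  facet normal 0.0000 0.0000 -1.0000
    outer loop
      vertex 22.55 26.11 0.00
      vertex 22.55 0.00 0.00
      vertex 0.00 0.00 0.00
    endloop
  endfacet
  facet normal 0.0000 0.0000 -1.0000
    outer loop
      vertex 0.00 26.11 0.00
      vertex 22.55 26.11 0.00
      vertex 0.00 0.00 0.00
    endloop
  endfacet
  facet normal 0.0000 -1.0000 0.0000
    outer loop
      vertex 0.00 0.00 0.00
      vertex 22.55 0.00 0.00
      vertex 22.55 0.00 22.49
    endloop
  endfacet
  facet normal 0.0000 -1.0000 0.0000
    outer loop
      vertex 0.00 0.00 0.00
      vertex 22.55 0.00 22.49
      vertex 0.00 0.00 22.49
    endloop
  endfacet
  facet normal 0.0000 0.6526 0.7577
    outer loop
      vertex 0.00 0.00 22.49
      vertex 22.55 0.00 22.49
      vertex 22.55 26.11 0.00
    endloop
  endfacet
  facet normal 0.0000 0.6526 0.7577
    outer loop
      vertex 0.00 0.00 22.49
      vertex 22.55 26.11 0.00
      vertex 0.00 26.11 0.00
    endloop
  endfacet
  facet normal -1.0000 0.0000 0.0000
    outer loop
      vertex 0.00 0.00 22.49
      vertex 0.00 26.11 0.00
      vertex 0.00 0.00 0.00
    endloop
  endfacet
  facet normal 1.0000 0.0000 0.0000
    outer loop
      vertex 22.55 0.00 0.00
      vertex 22.55 26.11 0.00
      vertex 22.55 0.00 22.49
    endloop
  endfacet
endsolid part

The G0 Z moves step by Δz≈2.81 mm. The G1 loops shrink linearly with z, so the solid tapers from its base footprint up to z≈22.5. Closing with a flat bottom cap and the tapered top and triangulating gives 8 facets — a wedge (ramp): 22.6 × 26.1 mm base, rising to 22.5 mm along the y=0 edge and sloping linearly to z=0 at y=26.1.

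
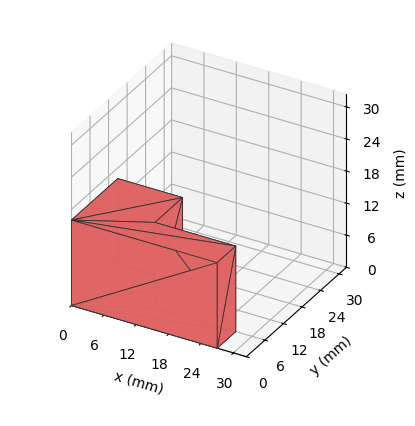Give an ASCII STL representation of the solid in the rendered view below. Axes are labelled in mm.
Reading the render: the shape is an L-shaped prism: outer 27 × 15 mm, arm thicknesses ≈ 6 mm (horizontal) and 12 mm (vertical), extruded 16 mm in z (dimensions read to the nearest mm from the axis ticks). For the STL, each face is triangulated and given an outward normal.

solid part
  facet normal 0.0000 0.0000 -1.0000
    outer loop
      vertex 27.0 6.0 0.0
      vertex 27.0 0.0 0.0
      vertex 0.0 0.0 0.0
    endloop
  endfacet
  facet normal 0.0000 0.0000 -1.0000
    outer loop
      vertex 12.0 6.0 0.0
      vertex 27.0 6.0 0.0
      vertex 0.0 0.0 0.0
    endloop
  endfacet
  facet normal 0.0000 0.0000 -1.0000
    outer loop
      vertex 12.0 15.0 0.0
      vertex 12.0 6.0 0.0
      vertex 0.0 0.0 0.0
    endloop
  endfacet
  facet normal 0.0000 0.0000 -1.0000
    outer loop
      vertex 0.0 15.0 0.0
      vertex 12.0 15.0 0.0
      vertex 0.0 0.0 0.0
    endloop
  endfacet
  facet normal 0.0000 0.0000 1.0000
    outer loop
      vertex 0.0 0.0 16.0
      vertex 27.0 0.0 16.0
      vertex 27.0 6.0 16.0
    endloop
  endfacet
  facet normal 0.0000 0.0000 1.0000
    outer loop
      vertex 0.0 0.0 16.0
      vertex 27.0 6.0 16.0
      vertex 12.0 6.0 16.0
    endloop
  endfacet
  facet normal 0.0000 0.0000 1.0000
    outer loop
      vertex 0.0 0.0 16.0
      vertex 12.0 6.0 16.0
      vertex 12.0 15.0 16.0
    endloop
  endfacet
  facet normal 0.0000 0.0000 1.0000
    outer loop
      vertex 0.0 0.0 16.0
      vertex 12.0 15.0 16.0
      vertex 0.0 15.0 16.0
    endloop
  endfacet
  facet normal 0.0000 -1.0000 0.0000
    outer loop
      vertex 0.0 0.0 0.0
      vertex 27.0 0.0 0.0
      vertex 27.0 0.0 16.0
    endloop
  endfacet
  facet normal 0.0000 -1.0000 0.0000
    outer loop
      vertex 0.0 0.0 0.0
      vertex 27.0 0.0 16.0
      vertex 0.0 0.0 16.0
    endloop
  endfacet
  facet normal 1.0000 0.0000 0.0000
    outer loop
      vertex 27.0 0.0 0.0
      vertex 27.0 6.0 0.0
      vertex 27.0 6.0 16.0
    endloop
  endfacet
  facet normal 1.0000 0.0000 0.0000
    outer loop
      vertex 27.0 0.0 0.0
      vertex 27.0 6.0 16.0
      vertex 27.0 0.0 16.0
    endloop
  endfacet
  facet normal 0.0000 1.0000 0.0000
    outer loop
      vertex 27.0 6.0 0.0
      vertex 12.0 6.0 0.0
      vertex 12.0 6.0 16.0
    endloop
  endfacet
  facet normal 0.0000 1.0000 0.0000
    outer loop
      vertex 27.0 6.0 0.0
      vertex 12.0 6.0 16.0
      vertex 27.0 6.0 16.0
    endloop
  endfacet
  facet normal 1.0000 0.0000 0.0000
    outer loop
      vertex 12.0 6.0 0.0
      vertex 12.0 15.0 0.0
      vertex 12.0 15.0 16.0
    endloop
  endfacet
  facet normal 1.0000 0.0000 0.0000
    outer loop
      vertex 12.0 6.0 0.0
      vertex 12.0 15.0 16.0
      vertex 12.0 6.0 16.0
    endloop
  endfacet
  facet normal 0.0000 1.0000 0.0000
    outer loop
      vertex 12.0 15.0 0.0
      vertex 0.0 15.0 0.0
      vertex 0.0 15.0 16.0
    endloop
  endfacet
  facet normal 0.0000 1.0000 0.0000
    outer loop
      vertex 12.0 15.0 0.0
      vertex 0.0 15.0 16.0
      vertex 12.0 15.0 16.0
    endloop
  endfacet
  facet normal -1.0000 0.0000 0.0000
    outer loop
      vertex 0.0 15.0 0.0
      vertex 0.0 0.0 0.0
      vertex 0.0 0.0 16.0
    endloop
  endfacet
  facet normal -1.0000 0.0000 0.0000
    outer loop
      vertex 0.0 15.0 0.0
      vertex 0.0 0.0 16.0
      vertex 0.0 15.0 16.0
    endloop
  endfacet
endsolid part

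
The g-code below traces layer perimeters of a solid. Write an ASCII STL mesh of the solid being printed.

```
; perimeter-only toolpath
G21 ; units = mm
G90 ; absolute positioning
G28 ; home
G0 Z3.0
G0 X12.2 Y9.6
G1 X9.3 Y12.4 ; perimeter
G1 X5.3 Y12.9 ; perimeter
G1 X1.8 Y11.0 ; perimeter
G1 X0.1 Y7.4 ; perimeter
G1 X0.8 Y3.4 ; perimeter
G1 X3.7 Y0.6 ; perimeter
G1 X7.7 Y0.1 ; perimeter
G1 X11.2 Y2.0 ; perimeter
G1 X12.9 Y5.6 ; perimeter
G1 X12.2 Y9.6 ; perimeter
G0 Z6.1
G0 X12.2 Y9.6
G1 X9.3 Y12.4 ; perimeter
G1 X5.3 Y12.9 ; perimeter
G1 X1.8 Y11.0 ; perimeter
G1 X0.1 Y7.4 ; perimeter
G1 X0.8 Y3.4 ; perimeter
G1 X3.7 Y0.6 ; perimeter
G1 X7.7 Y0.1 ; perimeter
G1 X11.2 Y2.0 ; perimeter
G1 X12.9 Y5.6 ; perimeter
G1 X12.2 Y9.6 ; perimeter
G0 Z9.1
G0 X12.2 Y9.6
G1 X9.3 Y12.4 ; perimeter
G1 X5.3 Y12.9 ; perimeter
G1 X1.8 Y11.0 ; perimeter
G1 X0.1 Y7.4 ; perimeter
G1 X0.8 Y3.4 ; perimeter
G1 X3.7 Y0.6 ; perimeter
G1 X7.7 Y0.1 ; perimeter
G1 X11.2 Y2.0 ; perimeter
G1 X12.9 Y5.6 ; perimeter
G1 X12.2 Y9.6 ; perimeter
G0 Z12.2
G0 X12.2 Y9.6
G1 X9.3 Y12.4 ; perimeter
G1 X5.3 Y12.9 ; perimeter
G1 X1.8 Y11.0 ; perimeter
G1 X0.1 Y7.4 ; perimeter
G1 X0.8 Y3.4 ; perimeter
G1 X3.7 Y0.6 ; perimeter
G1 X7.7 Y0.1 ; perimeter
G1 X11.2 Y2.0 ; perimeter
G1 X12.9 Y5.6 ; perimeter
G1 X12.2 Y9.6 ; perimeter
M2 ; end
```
solid part
  facet normal 0.0000 0.0000 -1.0000
    outer loop
      vertex 5.3 12.9 0.0
      vertex 9.3 12.4 0.0
      vertex 12.2 9.6 0.0
    endloop
  endfacet
  facet normal 0.0000 0.0000 -1.0000
    outer loop
      vertex 1.8 11.0 0.0
      vertex 5.3 12.9 0.0
      vertex 12.2 9.6 0.0
    endloop
  endfacet
  facet normal 0.0000 0.0000 -1.0000
    outer loop
      vertex 0.1 7.4 0.0
      vertex 1.8 11.0 0.0
      vertex 12.2 9.6 0.0
    endloop
  endfacet
  facet normal 0.0000 0.0000 -1.0000
    outer loop
      vertex 0.8 3.4 0.0
      vertex 0.1 7.4 0.0
      vertex 12.2 9.6 0.0
    endloop
  endfacet
  facet normal 0.0000 0.0000 -1.0000
    outer loop
      vertex 3.7 0.6 0.0
      vertex 0.8 3.4 0.0
      vertex 12.2 9.6 0.0
    endloop
  endfacet
  facet normal 0.0000 0.0000 -1.0000
    outer loop
      vertex 7.7 0.1 0.0
      vertex 3.7 0.6 0.0
      vertex 12.2 9.6 0.0
    endloop
  endfacet
  facet normal 0.0000 0.0000 -1.0000
    outer loop
      vertex 11.2 2.0 0.0
      vertex 7.7 0.1 0.0
      vertex 12.2 9.6 0.0
    endloop
  endfacet
  facet normal 0.0000 0.0000 -1.0000
    outer loop
      vertex 12.9 5.6 0.0
      vertex 11.2 2.0 0.0
      vertex 12.2 9.6 0.0
    endloop
  endfacet
  facet normal 0.0000 0.0000 1.0000
    outer loop
      vertex 12.2 9.6 12.2
      vertex 9.3 12.4 12.2
      vertex 5.3 12.9 12.2
    endloop
  endfacet
  facet normal 0.0000 0.0000 1.0000
    outer loop
      vertex 12.2 9.6 12.2
      vertex 5.3 12.9 12.2
      vertex 1.8 11.0 12.2
    endloop
  endfacet
  facet normal 0.0000 0.0000 1.0000
    outer loop
      vertex 12.2 9.6 12.2
      vertex 1.8 11.0 12.2
      vertex 0.1 7.4 12.2
    endloop
  endfacet
  facet normal 0.0000 0.0000 1.0000
    outer loop
      vertex 12.2 9.6 12.2
      vertex 0.1 7.4 12.2
      vertex 0.8 3.4 12.2
    endloop
  endfacet
  facet normal 0.0000 0.0000 1.0000
    outer loop
      vertex 12.2 9.6 12.2
      vertex 0.8 3.4 12.2
      vertex 3.7 0.6 12.2
    endloop
  endfacet
  facet normal 0.0000 0.0000 1.0000
    outer loop
      vertex 12.2 9.6 12.2
      vertex 3.7 0.6 12.2
      vertex 7.7 0.1 12.2
    endloop
  endfacet
  facet normal 0.0000 0.0000 1.0000
    outer loop
      vertex 12.2 9.6 12.2
      vertex 7.7 0.1 12.2
      vertex 11.2 2.0 12.2
    endloop
  endfacet
  facet normal 0.0000 0.0000 1.0000
    outer loop
      vertex 12.2 9.6 12.2
      vertex 11.2 2.0 12.2
      vertex 12.9 5.6 12.2
    endloop
  endfacet
  facet normal 0.6946 0.7194 0.0000
    outer loop
      vertex 12.2 9.6 0.0
      vertex 9.3 12.4 0.0
      vertex 9.3 12.4 12.2
    endloop
  endfacet
  facet normal 0.6946 0.7194 0.0000
    outer loop
      vertex 12.2 9.6 0.0
      vertex 9.3 12.4 12.2
      vertex 12.2 9.6 12.2
    endloop
  endfacet
  facet normal 0.1240 0.9923 0.0000
    outer loop
      vertex 9.3 12.4 0.0
      vertex 5.3 12.9 0.0
      vertex 5.3 12.9 12.2
    endloop
  endfacet
  facet normal 0.1240 0.9923 0.0000
    outer loop
      vertex 9.3 12.4 0.0
      vertex 5.3 12.9 12.2
      vertex 9.3 12.4 12.2
    endloop
  endfacet
  facet normal -0.4771 0.8789 0.0000
    outer loop
      vertex 5.3 12.9 0.0
      vertex 1.8 11.0 0.0
      vertex 1.8 11.0 12.2
    endloop
  endfacet
  facet normal -0.4771 0.8789 0.0000
    outer loop
      vertex 5.3 12.9 0.0
      vertex 1.8 11.0 12.2
      vertex 5.3 12.9 12.2
    endloop
  endfacet
  facet normal -0.9042 0.4270 0.0000
    outer loop
      vertex 1.8 11.0 0.0
      vertex 0.1 7.4 0.0
      vertex 0.1 7.4 12.2
    endloop
  endfacet
  facet normal -0.9042 0.4270 0.0000
    outer loop
      vertex 1.8 11.0 0.0
      vertex 0.1 7.4 12.2
      vertex 1.8 11.0 12.2
    endloop
  endfacet
  facet normal -0.9850 -0.1724 0.0000
    outer loop
      vertex 0.1 7.4 0.0
      vertex 0.8 3.4 0.0
      vertex 0.8 3.4 12.2
    endloop
  endfacet
  facet normal -0.9850 -0.1724 0.0000
    outer loop
      vertex 0.1 7.4 0.0
      vertex 0.8 3.4 12.2
      vertex 0.1 7.4 12.2
    endloop
  endfacet
  facet normal -0.6946 -0.7194 0.0000
    outer loop
      vertex 0.8 3.4 0.0
      vertex 3.7 0.6 0.0
      vertex 3.7 0.6 12.2
    endloop
  endfacet
  facet normal -0.6946 -0.7194 0.0000
    outer loop
      vertex 0.8 3.4 0.0
      vertex 3.7 0.6 12.2
      vertex 0.8 3.4 12.2
    endloop
  endfacet
  facet normal -0.1240 -0.9923 0.0000
    outer loop
      vertex 3.7 0.6 0.0
      vertex 7.7 0.1 0.0
      vertex 7.7 0.1 12.2
    endloop
  endfacet
  facet normal -0.1240 -0.9923 0.0000
    outer loop
      vertex 3.7 0.6 0.0
      vertex 7.7 0.1 12.2
      vertex 3.7 0.6 12.2
    endloop
  endfacet
  facet normal 0.4771 -0.8789 0.0000
    outer loop
      vertex 7.7 0.1 0.0
      vertex 11.2 2.0 0.0
      vertex 11.2 2.0 12.2
    endloop
  endfacet
  facet normal 0.4771 -0.8789 0.0000
    outer loop
      vertex 7.7 0.1 0.0
      vertex 11.2 2.0 12.2
      vertex 7.7 0.1 12.2
    endloop
  endfacet
  facet normal 0.9042 -0.4270 0.0000
    outer loop
      vertex 11.2 2.0 0.0
      vertex 12.9 5.6 0.0
      vertex 12.9 5.6 12.2
    endloop
  endfacet
  facet normal 0.9042 -0.4270 0.0000
    outer loop
      vertex 11.2 2.0 0.0
      vertex 12.9 5.6 12.2
      vertex 11.2 2.0 12.2
    endloop
  endfacet
  facet normal 0.9850 0.1724 0.0000
    outer loop
      vertex 12.9 5.6 0.0
      vertex 12.2 9.6 0.0
      vertex 12.2 9.6 12.2
    endloop
  endfacet
  facet normal 0.9850 0.1724 0.0000
    outer loop
      vertex 12.9 5.6 0.0
      vertex 12.2 9.6 12.2
      vertex 12.9 5.6 12.2
    endloop
  endfacet
endsolid part

The G0 Z moves step by Δz≈3.0 mm. Every layer's G1 loop is the same polygon, so the solid is a straight extrusion of it from z=0 to z≈12.2. Closing with flat bottom and top caps and triangulating gives 36 facets — a regular 10-sided prism (a cylinder approximated with 10 flat sides), circumscribed radius ≈ 6.5 mm, height ≈ 12.2 mm.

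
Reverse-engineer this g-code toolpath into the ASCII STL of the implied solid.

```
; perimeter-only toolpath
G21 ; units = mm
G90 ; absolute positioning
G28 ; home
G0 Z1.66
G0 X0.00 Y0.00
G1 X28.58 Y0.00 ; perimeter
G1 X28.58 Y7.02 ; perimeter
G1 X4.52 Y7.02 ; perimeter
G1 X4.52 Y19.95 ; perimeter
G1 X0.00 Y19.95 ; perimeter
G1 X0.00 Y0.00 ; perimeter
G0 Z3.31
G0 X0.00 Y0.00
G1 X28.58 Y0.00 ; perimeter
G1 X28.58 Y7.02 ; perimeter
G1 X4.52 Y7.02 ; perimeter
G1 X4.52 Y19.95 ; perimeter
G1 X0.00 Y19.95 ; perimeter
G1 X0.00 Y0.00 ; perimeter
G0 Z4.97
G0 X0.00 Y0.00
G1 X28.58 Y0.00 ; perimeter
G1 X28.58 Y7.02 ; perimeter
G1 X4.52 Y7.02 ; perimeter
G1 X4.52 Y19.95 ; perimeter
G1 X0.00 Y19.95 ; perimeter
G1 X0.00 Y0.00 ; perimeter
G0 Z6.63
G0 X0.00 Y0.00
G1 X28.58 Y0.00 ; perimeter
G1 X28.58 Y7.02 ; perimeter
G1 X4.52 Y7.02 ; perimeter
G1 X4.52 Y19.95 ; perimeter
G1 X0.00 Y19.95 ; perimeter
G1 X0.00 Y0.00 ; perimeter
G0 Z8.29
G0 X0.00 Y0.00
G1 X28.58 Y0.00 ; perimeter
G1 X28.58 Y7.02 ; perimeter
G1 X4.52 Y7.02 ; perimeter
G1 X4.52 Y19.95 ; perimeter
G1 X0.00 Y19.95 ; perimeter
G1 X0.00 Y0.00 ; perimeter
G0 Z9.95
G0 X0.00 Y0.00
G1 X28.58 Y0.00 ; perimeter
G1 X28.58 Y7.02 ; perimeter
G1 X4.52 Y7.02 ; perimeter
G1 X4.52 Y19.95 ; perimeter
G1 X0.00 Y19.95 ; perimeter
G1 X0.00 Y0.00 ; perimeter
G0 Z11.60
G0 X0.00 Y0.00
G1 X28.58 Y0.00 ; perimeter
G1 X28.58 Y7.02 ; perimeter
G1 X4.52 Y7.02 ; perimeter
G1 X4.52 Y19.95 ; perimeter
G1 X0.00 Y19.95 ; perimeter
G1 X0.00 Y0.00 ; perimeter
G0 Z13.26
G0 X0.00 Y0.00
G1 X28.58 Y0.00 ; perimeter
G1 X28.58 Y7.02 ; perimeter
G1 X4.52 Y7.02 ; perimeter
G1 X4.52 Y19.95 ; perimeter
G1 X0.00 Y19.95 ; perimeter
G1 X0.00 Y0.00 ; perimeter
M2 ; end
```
solid part
  facet normal 0.0000 0.0000 -1.0000
    outer loop
      vertex 28.58 7.02 0.00
      vertex 28.58 0.00 0.00
      vertex 0.00 0.00 0.00
    endloop
  endfacet
  facet normal 0.0000 0.0000 -1.0000
    outer loop
      vertex 4.52 7.02 0.00
      vertex 28.58 7.02 0.00
      vertex 0.00 0.00 0.00
    endloop
  endfacet
  facet normal 0.0000 0.0000 -1.0000
    outer loop
      vertex 4.52 19.95 0.00
      vertex 4.52 7.02 0.00
      vertex 0.00 0.00 0.00
    endloop
  endfacet
  facet normal 0.0000 0.0000 -1.0000
    outer loop
      vertex 0.00 19.95 0.00
      vertex 4.52 19.95 0.00
      vertex 0.00 0.00 0.00
    endloop
  endfacet
  facet normal 0.0000 0.0000 1.0000
    outer loop
      vertex 0.00 0.00 13.26
      vertex 28.58 0.00 13.26
      vertex 28.58 7.02 13.26
    endloop
  endfacet
  facet normal 0.0000 0.0000 1.0000
    outer loop
      vertex 0.00 0.00 13.26
      vertex 28.58 7.02 13.26
      vertex 4.52 7.02 13.26
    endloop
  endfacet
  facet normal 0.0000 0.0000 1.0000
    outer loop
      vertex 0.00 0.00 13.26
      vertex 4.52 7.02 13.26
      vertex 4.52 19.95 13.26
    endloop
  endfacet
  facet normal 0.0000 0.0000 1.0000
    outer loop
      vertex 0.00 0.00 13.26
      vertex 4.52 19.95 13.26
      vertex 0.00 19.95 13.26
    endloop
  endfacet
  facet normal 0.0000 -1.0000 0.0000
    outer loop
      vertex 0.00 0.00 0.00
      vertex 28.58 0.00 0.00
      vertex 28.58 0.00 13.26
    endloop
  endfacet
  facet normal 0.0000 -1.0000 0.0000
    outer loop
      vertex 0.00 0.00 0.00
      vertex 28.58 0.00 13.26
      vertex 0.00 0.00 13.26
    endloop
  endfacet
  facet normal 1.0000 0.0000 0.0000
    outer loop
      vertex 28.58 0.00 0.00
      vertex 28.58 7.02 0.00
      vertex 28.58 7.02 13.26
    endloop
  endfacet
  facet normal 1.0000 0.0000 0.0000
    outer loop
      vertex 28.58 0.00 0.00
      vertex 28.58 7.02 13.26
      vertex 28.58 0.00 13.26
    endloop
  endfacet
  facet normal 0.0000 1.0000 0.0000
    outer loop
      vertex 28.58 7.02 0.00
      vertex 4.52 7.02 0.00
      vertex 4.52 7.02 13.26
    endloop
  endfacet
  facet normal 0.0000 1.0000 0.0000
    outer loop
      vertex 28.58 7.02 0.00
      vertex 4.52 7.02 13.26
      vertex 28.58 7.02 13.26
    endloop
  endfacet
  facet normal 1.0000 0.0000 0.0000
    outer loop
      vertex 4.52 7.02 0.00
      vertex 4.52 19.95 0.00
      vertex 4.52 19.95 13.26
    endloop
  endfacet
  facet normal 1.0000 0.0000 0.0000
    outer loop
      vertex 4.52 7.02 0.00
      vertex 4.52 19.95 13.26
      vertex 4.52 7.02 13.26
    endloop
  endfacet
  facet normal 0.0000 1.0000 0.0000
    outer loop
      vertex 4.52 19.95 0.00
      vertex 0.00 19.95 0.00
      vertex 0.00 19.95 13.26
    endloop
  endfacet
  facet normal 0.0000 1.0000 0.0000
    outer loop
      vertex 4.52 19.95 0.00
      vertex 0.00 19.95 13.26
      vertex 4.52 19.95 13.26
    endloop
  endfacet
  facet normal -1.0000 0.0000 0.0000
    outer loop
      vertex 0.00 19.95 0.00
      vertex 0.00 0.00 0.00
      vertex 0.00 0.00 13.26
    endloop
  endfacet
  facet normal -1.0000 0.0000 0.0000
    outer loop
      vertex 0.00 19.95 0.00
      vertex 0.00 0.00 13.26
      vertex 0.00 19.95 13.26
    endloop
  endfacet
endsolid part

The G0 Z moves step by Δz≈1.66 mm. Every layer's G1 loop is the same polygon, so the solid is a straight extrusion of it from z=0 to z≈13.3. Closing with flat bottom and top caps and triangulating gives 20 facets — an L-shaped prism: outer 28.6 × 19.9 mm, arm thicknesses ≈ 7.02 mm (horizontal) and 4.52 mm (vertical), extruded 13.3 mm in z.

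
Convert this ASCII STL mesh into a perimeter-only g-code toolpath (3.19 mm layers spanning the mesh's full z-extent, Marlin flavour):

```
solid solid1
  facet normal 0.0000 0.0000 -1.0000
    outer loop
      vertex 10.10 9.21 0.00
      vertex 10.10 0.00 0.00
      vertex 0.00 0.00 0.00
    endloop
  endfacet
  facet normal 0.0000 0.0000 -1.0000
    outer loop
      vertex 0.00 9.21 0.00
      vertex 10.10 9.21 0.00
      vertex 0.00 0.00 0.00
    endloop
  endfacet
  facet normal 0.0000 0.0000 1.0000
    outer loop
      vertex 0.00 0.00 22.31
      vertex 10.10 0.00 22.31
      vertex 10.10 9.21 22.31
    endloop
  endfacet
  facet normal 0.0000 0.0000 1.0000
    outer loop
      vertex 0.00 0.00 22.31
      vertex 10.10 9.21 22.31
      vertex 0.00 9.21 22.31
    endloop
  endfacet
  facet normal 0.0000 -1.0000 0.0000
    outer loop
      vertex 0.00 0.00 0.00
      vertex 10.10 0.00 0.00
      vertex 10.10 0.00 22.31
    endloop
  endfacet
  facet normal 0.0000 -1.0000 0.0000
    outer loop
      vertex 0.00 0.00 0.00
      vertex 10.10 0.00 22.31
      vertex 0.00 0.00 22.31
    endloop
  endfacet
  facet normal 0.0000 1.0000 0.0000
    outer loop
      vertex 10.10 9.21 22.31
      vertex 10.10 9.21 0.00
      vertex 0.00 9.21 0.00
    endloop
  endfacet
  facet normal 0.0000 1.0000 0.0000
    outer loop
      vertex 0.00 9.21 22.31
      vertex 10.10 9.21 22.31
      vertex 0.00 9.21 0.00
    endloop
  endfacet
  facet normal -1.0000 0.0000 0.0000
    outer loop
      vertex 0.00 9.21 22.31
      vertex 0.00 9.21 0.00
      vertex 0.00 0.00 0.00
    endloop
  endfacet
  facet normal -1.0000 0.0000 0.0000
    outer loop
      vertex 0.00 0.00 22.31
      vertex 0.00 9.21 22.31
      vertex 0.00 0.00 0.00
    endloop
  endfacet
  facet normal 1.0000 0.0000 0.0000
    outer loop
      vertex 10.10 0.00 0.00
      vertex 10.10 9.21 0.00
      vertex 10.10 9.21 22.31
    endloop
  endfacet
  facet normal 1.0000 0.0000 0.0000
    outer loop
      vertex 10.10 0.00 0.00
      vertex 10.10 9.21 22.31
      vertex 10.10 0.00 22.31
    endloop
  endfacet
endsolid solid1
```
; perimeter-only toolpath
G21 ; units = mm
G90 ; absolute positioning
G28 ; home
; layer 1
G0 Z3.19
G0 X0.00 Y0.00
G1 X10.10 Y0.00
G1 X10.10 Y9.21
G1 X0.00 Y9.21
G1 X0.00 Y0.00
; layer 2
G0 Z6.37
G0 X0.00 Y0.00
G1 X10.10 Y0.00
G1 X10.10 Y9.21
G1 X0.00 Y9.21
G1 X0.00 Y0.00
; layer 3
G0 Z9.56
G0 X0.00 Y0.00
G1 X10.10 Y0.00
G1 X10.10 Y9.21
G1 X0.00 Y9.21
G1 X0.00 Y0.00
; layer 4
G0 Z12.75
G0 X0.00 Y0.00
G1 X10.10 Y0.00
G1 X10.10 Y9.21
G1 X0.00 Y9.21
G1 X0.00 Y0.00
; layer 5
G0 Z15.94
G0 X0.00 Y0.00
G1 X10.10 Y0.00
G1 X10.10 Y9.21
G1 X0.00 Y9.21
G1 X0.00 Y0.00
; layer 6
G0 Z19.12
G0 X0.00 Y0.00
G1 X10.10 Y0.00
G1 X10.10 Y9.21
G1 X0.00 Y9.21
G1 X0.00 Y0.00
; layer 7
G0 Z22.31
G0 X0.00 Y0.00
G1 X10.10 Y0.00
G1 X10.10 Y9.21
G1 X0.00 Y9.21
G1 X0.00 Y0.00
M2 ; end

The solid is a rectangular box, roughly 10.1 × 9.21 mm footprint and 22.3 mm tall. Slicing at Δz = 3.19 mm — 7 equal slices spanning the solid's height, so layer i sits at z = i·h/7 — gives 7 non-empty perimeters. Each is a 4-segment closed polygon; G0 lifts to the layer z and rapids to the start vertex, then G1 traces the edges.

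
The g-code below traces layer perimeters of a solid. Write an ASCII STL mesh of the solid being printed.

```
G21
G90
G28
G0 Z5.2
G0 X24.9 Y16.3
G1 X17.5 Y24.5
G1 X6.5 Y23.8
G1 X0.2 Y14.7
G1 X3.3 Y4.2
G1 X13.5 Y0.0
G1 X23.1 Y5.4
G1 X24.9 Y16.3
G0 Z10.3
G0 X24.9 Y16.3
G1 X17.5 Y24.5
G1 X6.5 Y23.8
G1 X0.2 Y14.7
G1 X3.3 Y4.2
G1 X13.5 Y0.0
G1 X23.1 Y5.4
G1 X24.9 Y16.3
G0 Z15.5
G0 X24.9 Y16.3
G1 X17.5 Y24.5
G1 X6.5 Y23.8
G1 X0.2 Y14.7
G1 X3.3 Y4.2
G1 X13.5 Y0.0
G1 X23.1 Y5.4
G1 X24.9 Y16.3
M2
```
solid part
  facet normal 0.0000 0.0000 -1.0000
    outer loop
      vertex 6.5 23.8 0.0
      vertex 17.5 24.5 0.0
      vertex 24.9 16.3 0.0
    endloop
  endfacet
  facet normal 0.0000 0.0000 -1.0000
    outer loop
      vertex 0.2 14.7 0.0
      vertex 6.5 23.8 0.0
      vertex 24.9 16.3 0.0
    endloop
  endfacet
  facet normal 0.0000 0.0000 -1.0000
    outer loop
      vertex 3.3 4.2 0.0
      vertex 0.2 14.7 0.0
      vertex 24.9 16.3 0.0
    endloop
  endfacet
  facet normal 0.0000 0.0000 -1.0000
    outer loop
      vertex 13.5 0.0 0.0
      vertex 3.3 4.2 0.0
      vertex 24.9 16.3 0.0
    endloop
  endfacet
  facet normal 0.0000 0.0000 -1.0000
    outer loop
      vertex 23.1 5.4 0.0
      vertex 13.5 0.0 0.0
      vertex 24.9 16.3 0.0
    endloop
  endfacet
  facet normal 0.0000 0.0000 1.0000
    outer loop
      vertex 24.9 16.3 15.5
      vertex 17.5 24.5 15.5
      vertex 6.5 23.8 15.5
    endloop
  endfacet
  facet normal 0.0000 0.0000 1.0000
    outer loop
      vertex 24.9 16.3 15.5
      vertex 6.5 23.8 15.5
      vertex 0.2 14.7 15.5
    endloop
  endfacet
  facet normal 0.0000 0.0000 1.0000
    outer loop
      vertex 24.9 16.3 15.5
      vertex 0.2 14.7 15.5
      vertex 3.3 4.2 15.5
    endloop
  endfacet
  facet normal 0.0000 0.0000 1.0000
    outer loop
      vertex 24.9 16.3 15.5
      vertex 3.3 4.2 15.5
      vertex 13.5 0.0 15.5
    endloop
  endfacet
  facet normal 0.0000 0.0000 1.0000
    outer loop
      vertex 24.9 16.3 15.5
      vertex 13.5 0.0 15.5
      vertex 23.1 5.4 15.5
    endloop
  endfacet
  facet normal 0.7424 0.6700 0.0000
    outer loop
      vertex 24.9 16.3 0.0
      vertex 17.5 24.5 0.0
      vertex 17.5 24.5 15.5
    endloop
  endfacet
  facet normal 0.7424 0.6700 0.0000
    outer loop
      vertex 24.9 16.3 0.0
      vertex 17.5 24.5 15.5
      vertex 24.9 16.3 15.5
    endloop
  endfacet
  facet normal -0.0635 0.9980 0.0000
    outer loop
      vertex 17.5 24.5 0.0
      vertex 6.5 23.8 0.0
      vertex 6.5 23.8 15.5
    endloop
  endfacet
  facet normal -0.0635 0.9980 0.0000
    outer loop
      vertex 17.5 24.5 0.0
      vertex 6.5 23.8 15.5
      vertex 17.5 24.5 15.5
    endloop
  endfacet
  facet normal -0.8222 0.5692 0.0000
    outer loop
      vertex 6.5 23.8 0.0
      vertex 0.2 14.7 0.0
      vertex 0.2 14.7 15.5
    endloop
  endfacet
  facet normal -0.8222 0.5692 0.0000
    outer loop
      vertex 6.5 23.8 0.0
      vertex 0.2 14.7 15.5
      vertex 6.5 23.8 15.5
    endloop
  endfacet
  facet normal -0.9591 -0.2832 0.0000
    outer loop
      vertex 0.2 14.7 0.0
      vertex 3.3 4.2 0.0
      vertex 3.3 4.2 15.5
    endloop
  endfacet
  facet normal -0.9591 -0.2832 0.0000
    outer loop
      vertex 0.2 14.7 0.0
      vertex 3.3 4.2 15.5
      vertex 0.2 14.7 15.5
    endloop
  endfacet
  facet normal -0.3807 -0.9247 0.0000
    outer loop
      vertex 3.3 4.2 0.0
      vertex 13.5 0.0 0.0
      vertex 13.5 0.0 15.5
    endloop
  endfacet
  facet normal -0.3807 -0.9247 0.0000
    outer loop
      vertex 3.3 4.2 0.0
      vertex 13.5 0.0 15.5
      vertex 3.3 4.2 15.5
    endloop
  endfacet
  facet normal 0.4903 -0.8716 0.0000
    outer loop
      vertex 13.5 0.0 0.0
      vertex 23.1 5.4 0.0
      vertex 23.1 5.4 15.5
    endloop
  endfacet
  facet normal 0.4903 -0.8716 0.0000
    outer loop
      vertex 13.5 0.0 0.0
      vertex 23.1 5.4 15.5
      vertex 13.5 0.0 15.5
    endloop
  endfacet
  facet normal 0.9866 -0.1629 0.0000
    outer loop
      vertex 23.1 5.4 0.0
      vertex 24.9 16.3 0.0
      vertex 24.9 16.3 15.5
    endloop
  endfacet
  facet normal 0.9866 -0.1629 0.0000
    outer loop
      vertex 23.1 5.4 0.0
      vertex 24.9 16.3 15.5
      vertex 23.1 5.4 15.5
    endloop
  endfacet
endsolid part

The G0 Z moves step by Δz≈5.2 mm. Every layer's G1 loop is the same polygon, so the solid is a straight extrusion of it from z=0 to z≈15.5. Closing with flat bottom and top caps and triangulating gives 24 facets — a regular 7-sided prism (a cylinder approximated with 7 flat sides), circumscribed radius ≈ 12.7 mm, height ≈ 15.5 mm.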